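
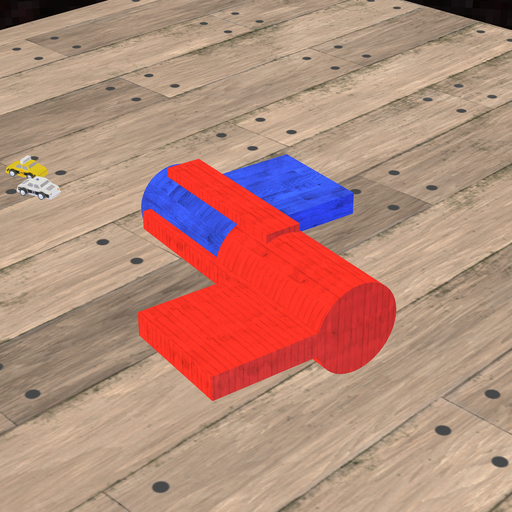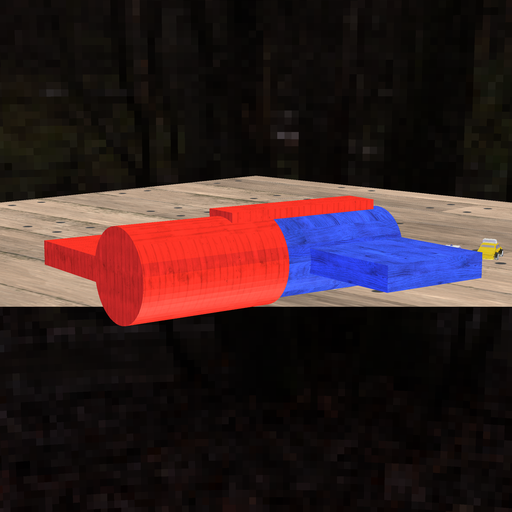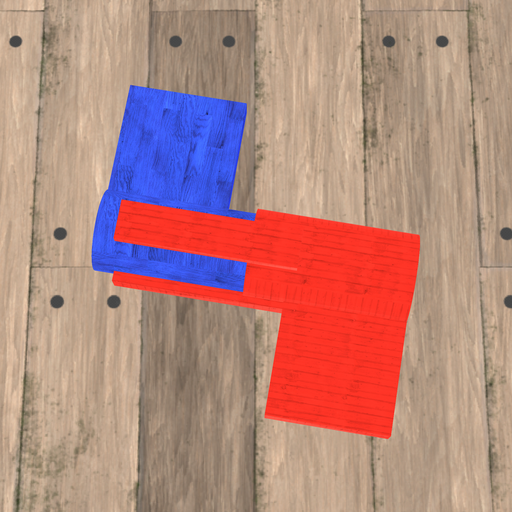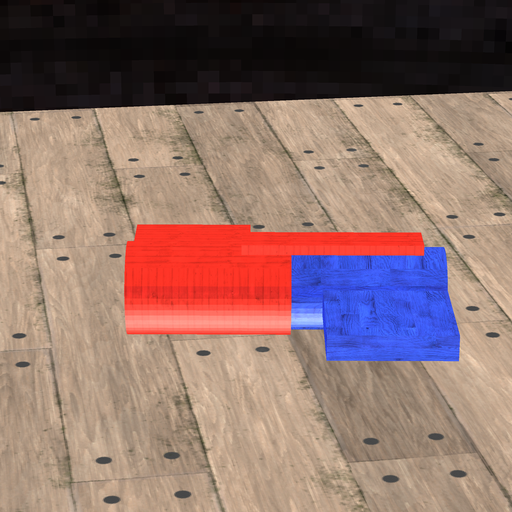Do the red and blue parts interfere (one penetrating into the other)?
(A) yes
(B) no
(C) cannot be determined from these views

(A) yes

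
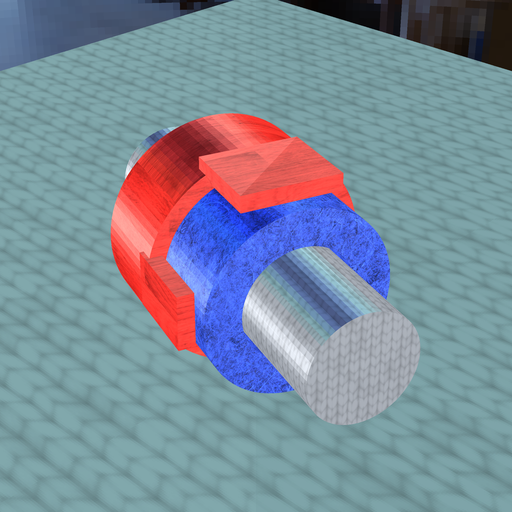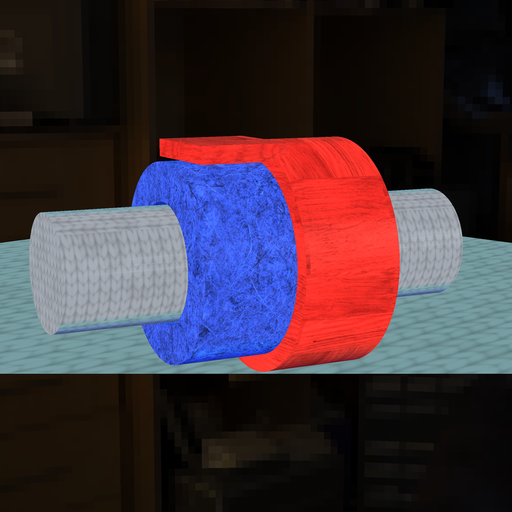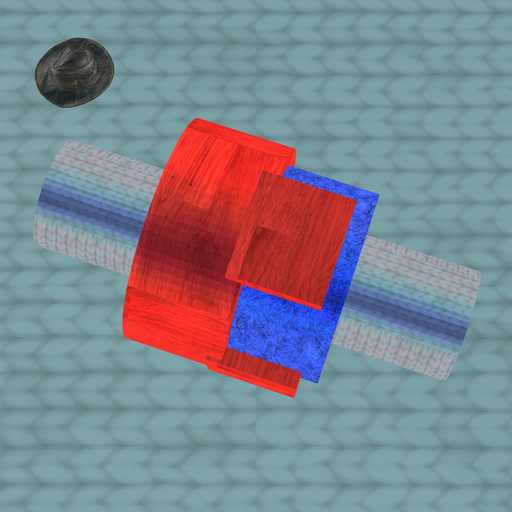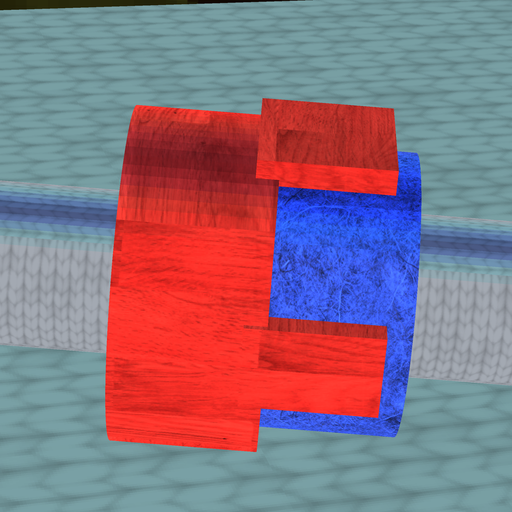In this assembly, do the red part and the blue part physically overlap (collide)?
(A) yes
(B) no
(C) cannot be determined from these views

(A) yes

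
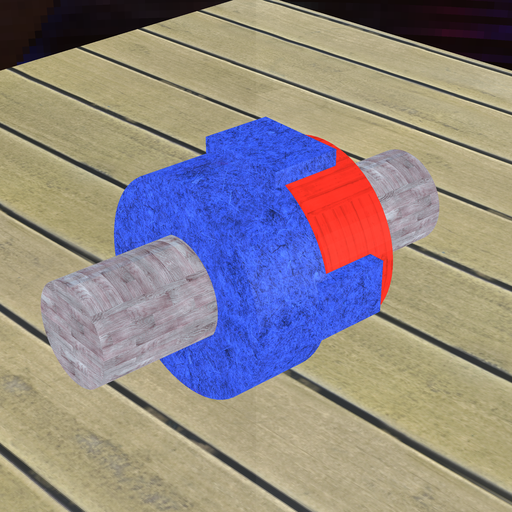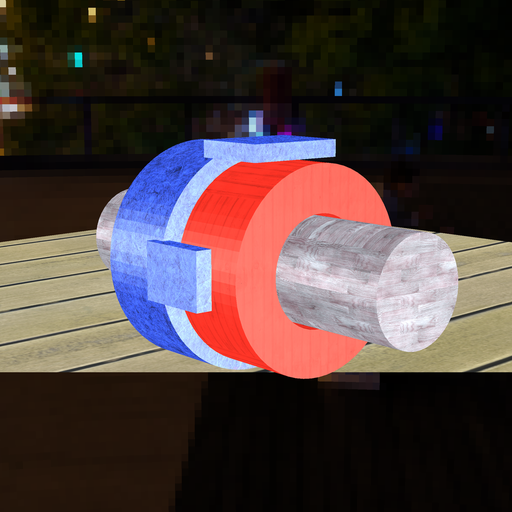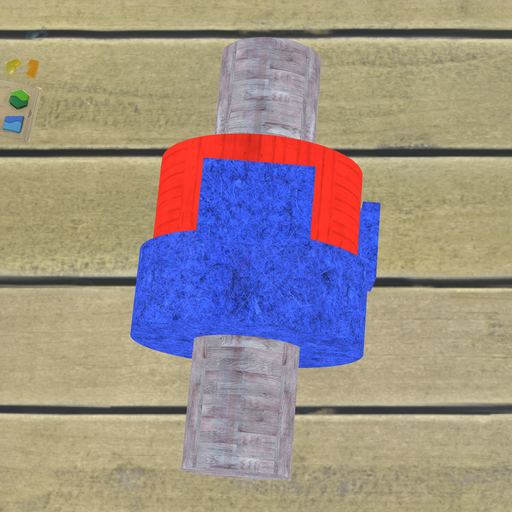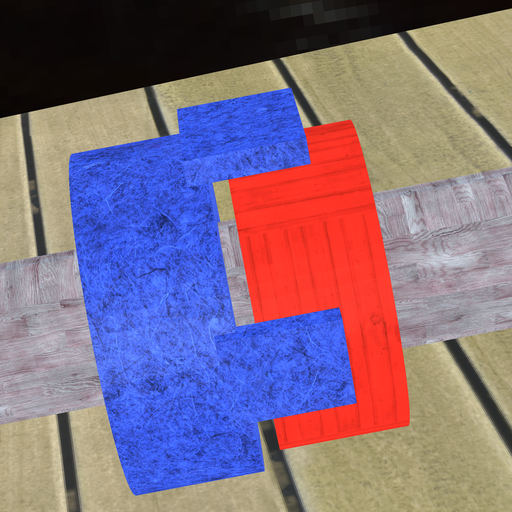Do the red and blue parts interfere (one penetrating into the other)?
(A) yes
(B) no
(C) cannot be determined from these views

(B) no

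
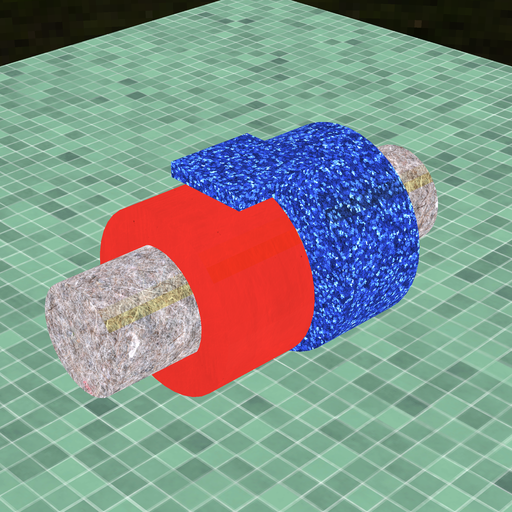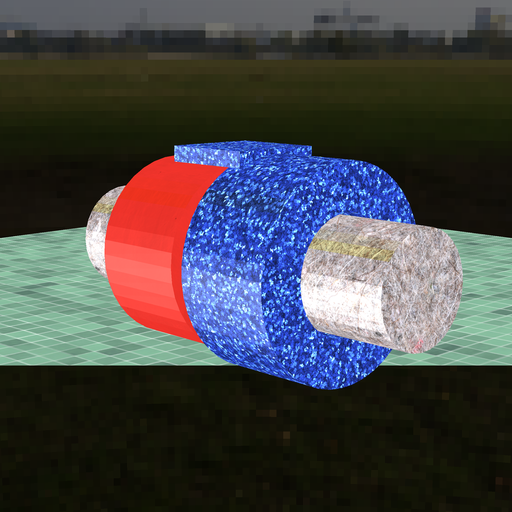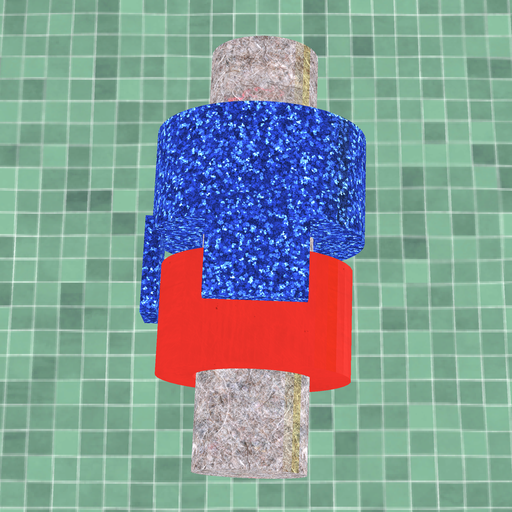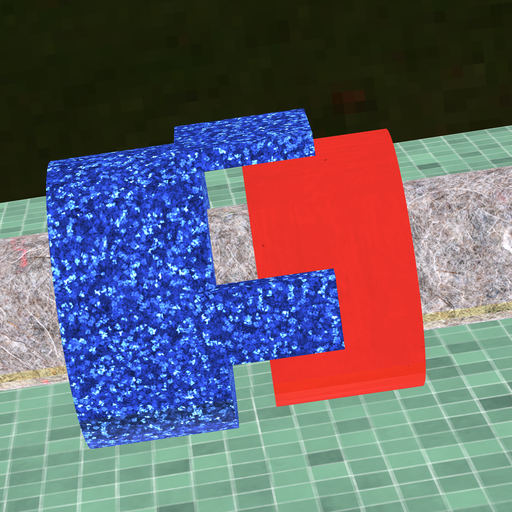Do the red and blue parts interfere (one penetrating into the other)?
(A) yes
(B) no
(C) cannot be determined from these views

(B) no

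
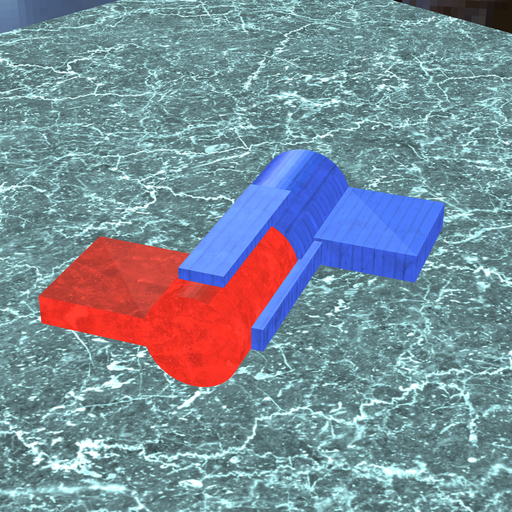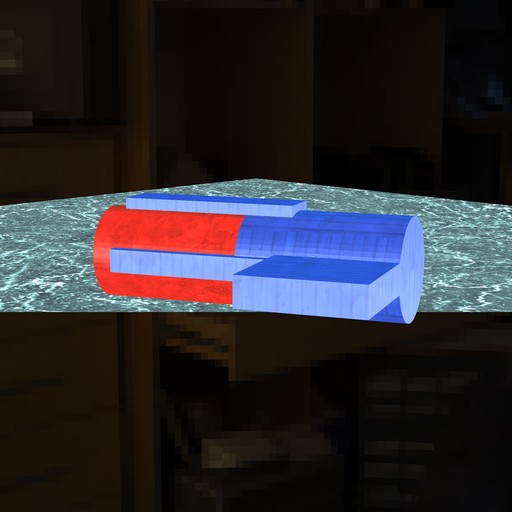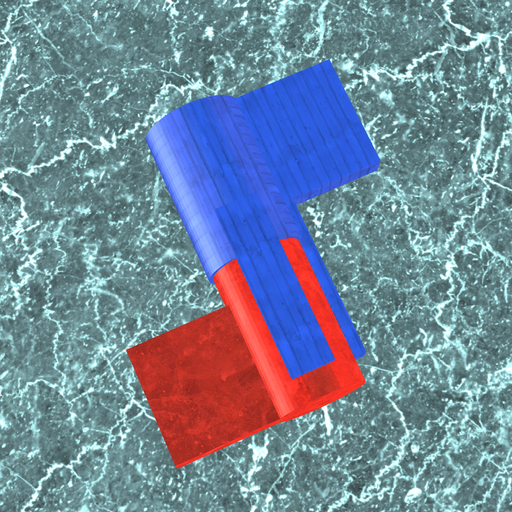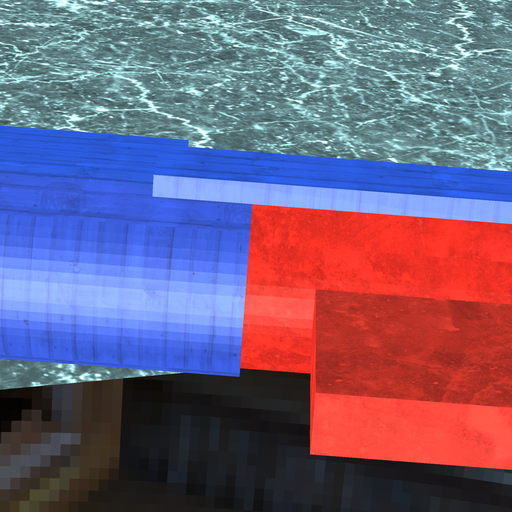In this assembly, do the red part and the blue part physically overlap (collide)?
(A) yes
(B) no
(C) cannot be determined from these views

(A) yes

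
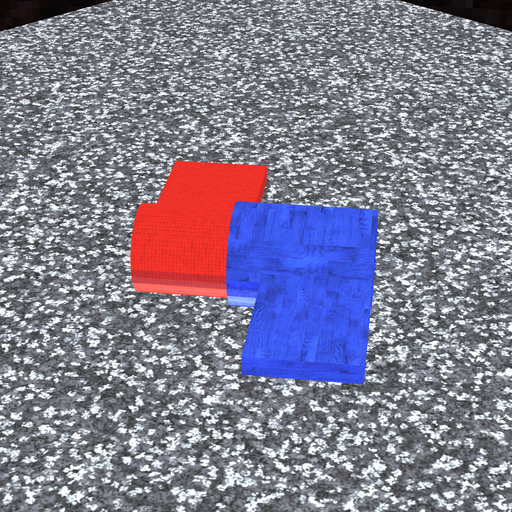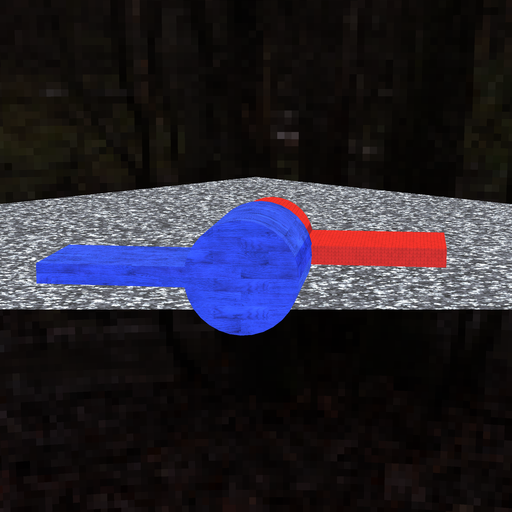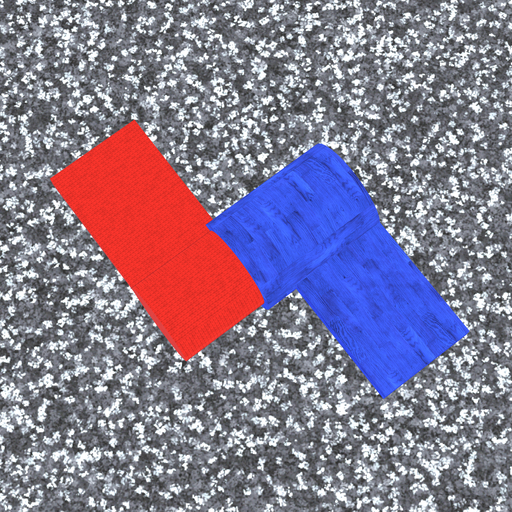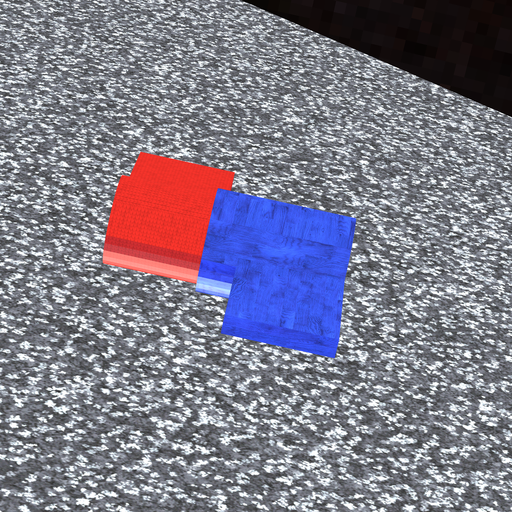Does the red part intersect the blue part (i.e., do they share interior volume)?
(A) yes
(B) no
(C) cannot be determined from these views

(A) yes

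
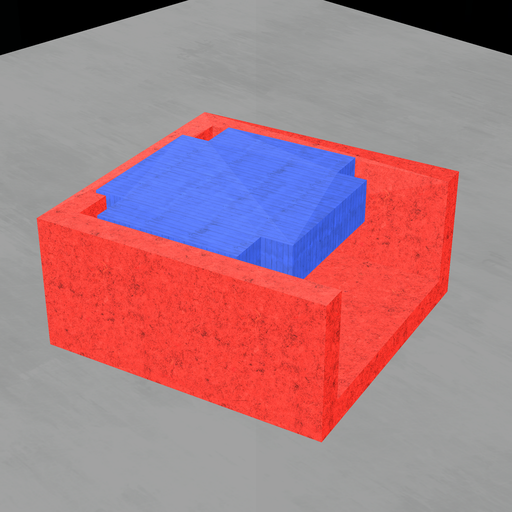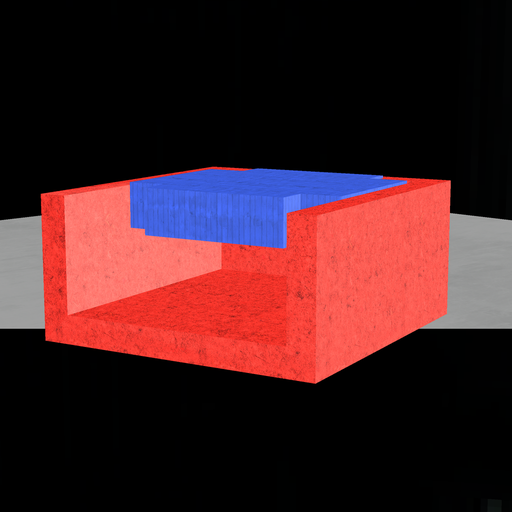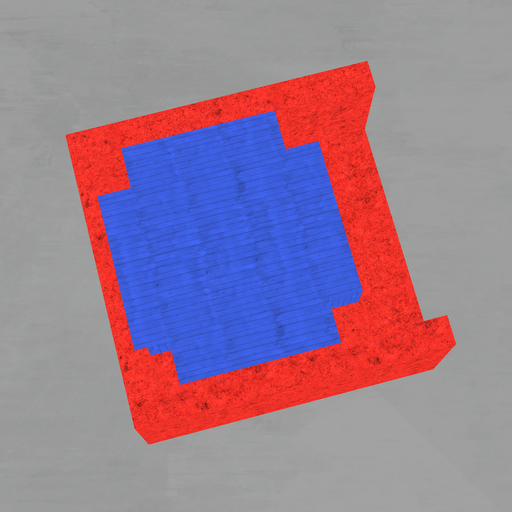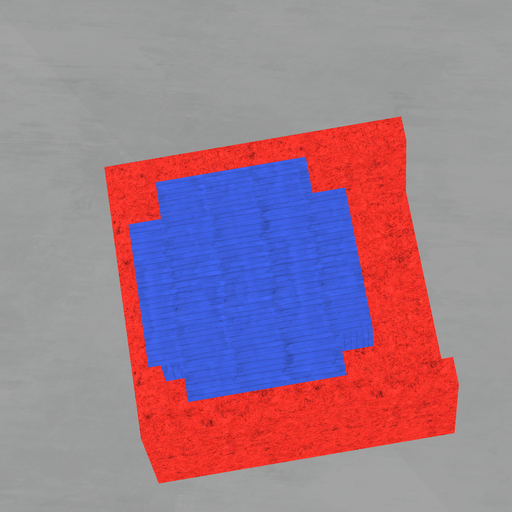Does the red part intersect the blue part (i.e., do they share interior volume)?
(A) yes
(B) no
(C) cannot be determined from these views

(A) yes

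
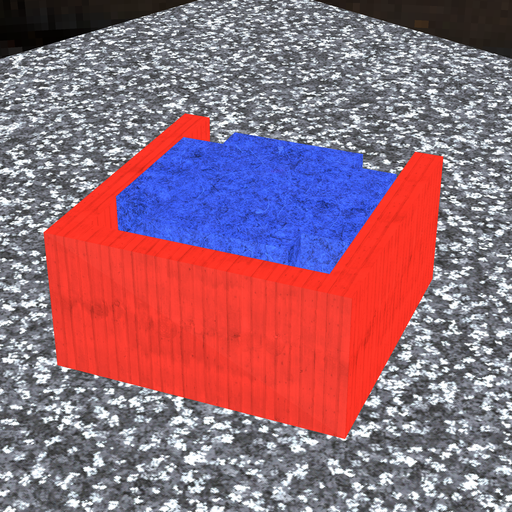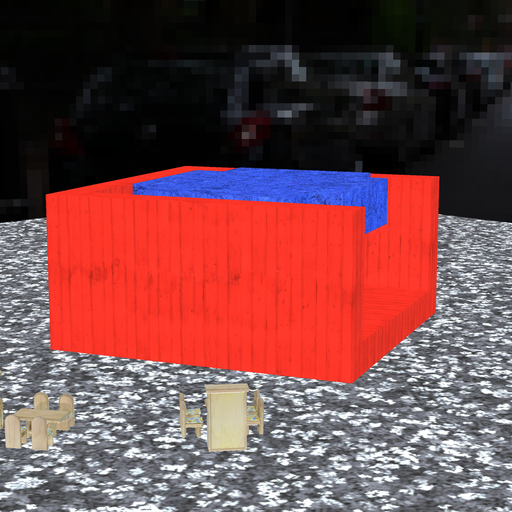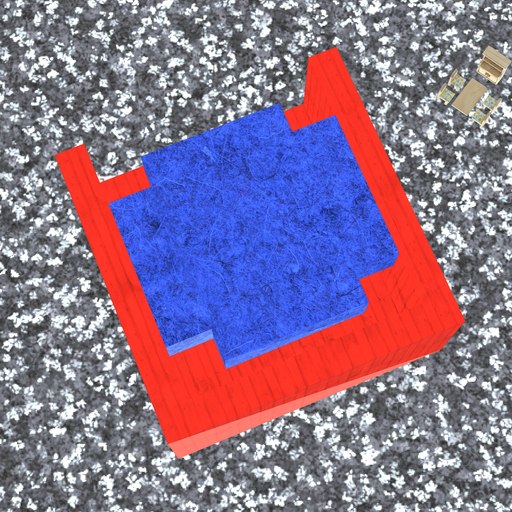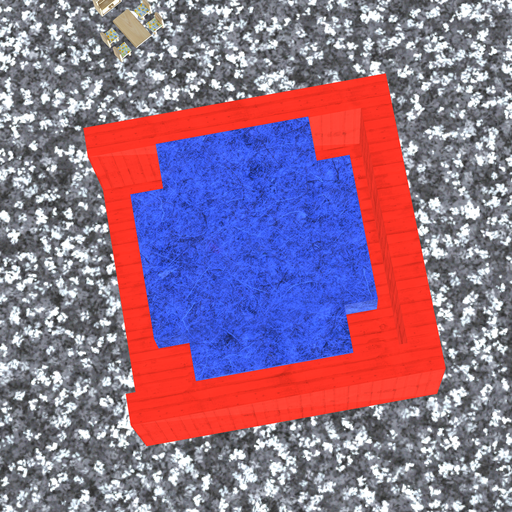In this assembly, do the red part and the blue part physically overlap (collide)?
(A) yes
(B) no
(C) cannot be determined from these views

(B) no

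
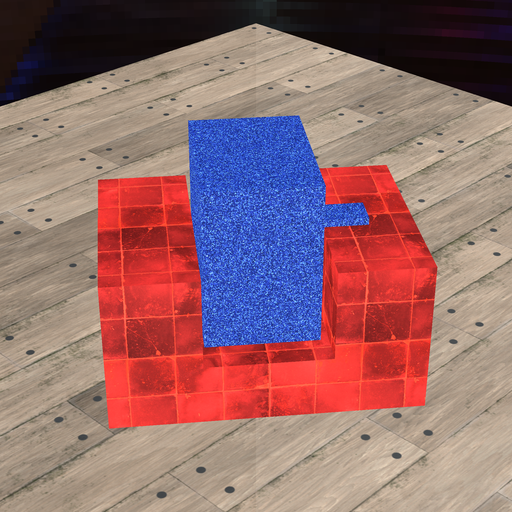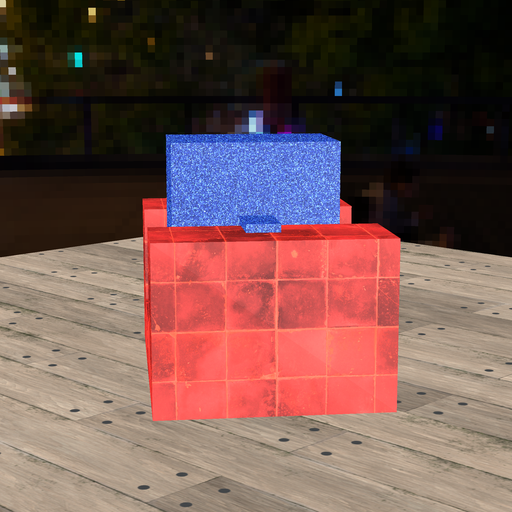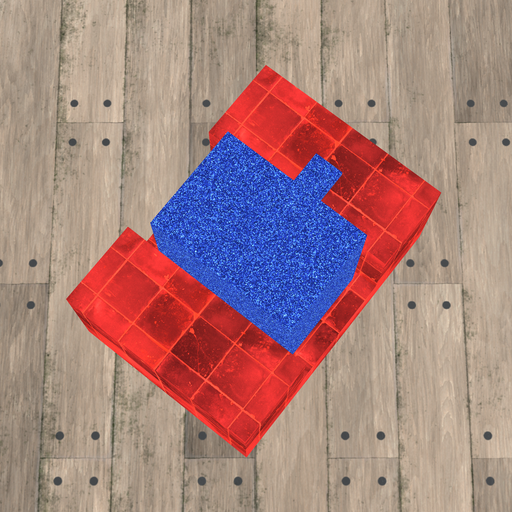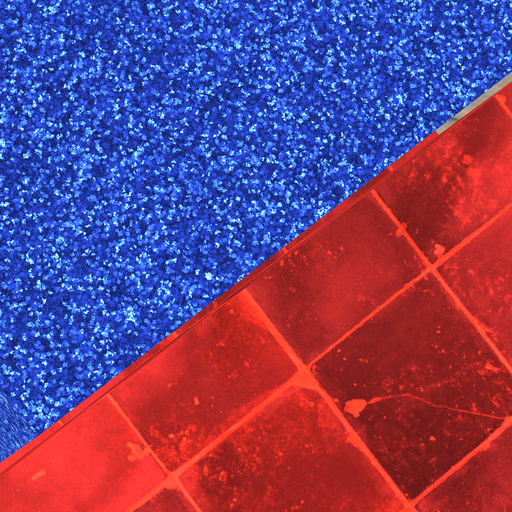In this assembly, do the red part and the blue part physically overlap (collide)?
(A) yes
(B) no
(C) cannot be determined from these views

(B) no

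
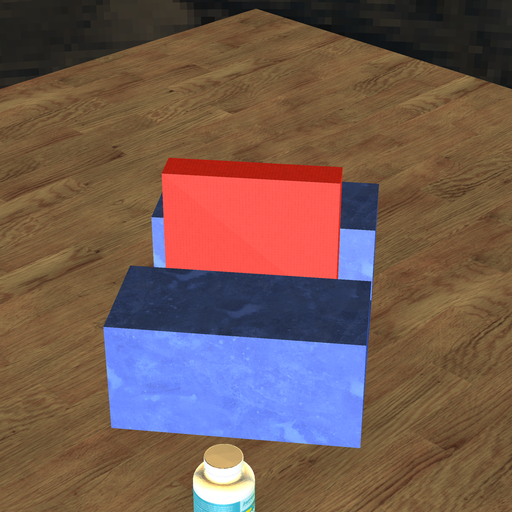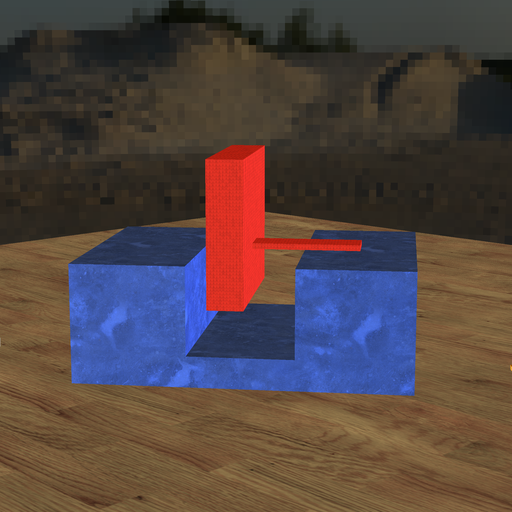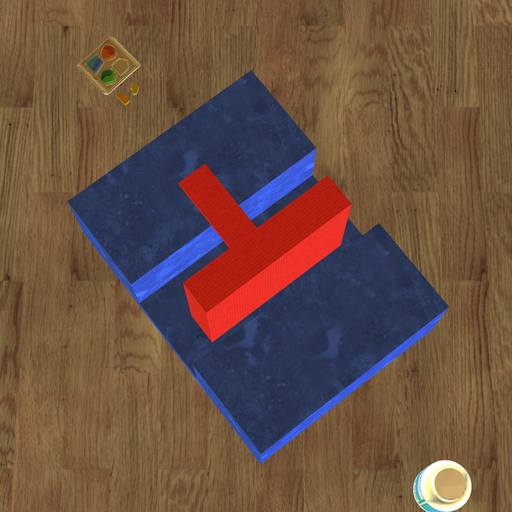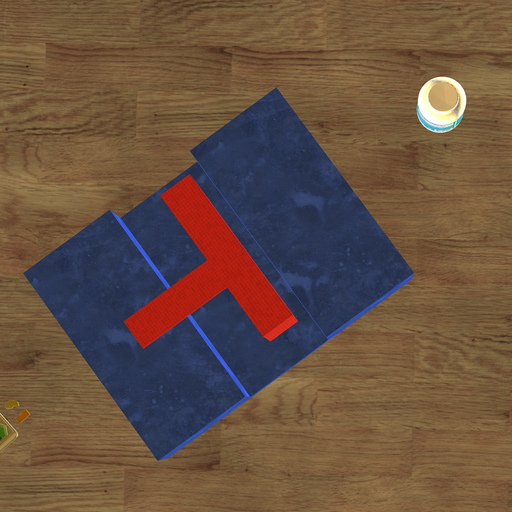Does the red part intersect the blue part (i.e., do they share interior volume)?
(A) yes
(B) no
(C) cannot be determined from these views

(B) no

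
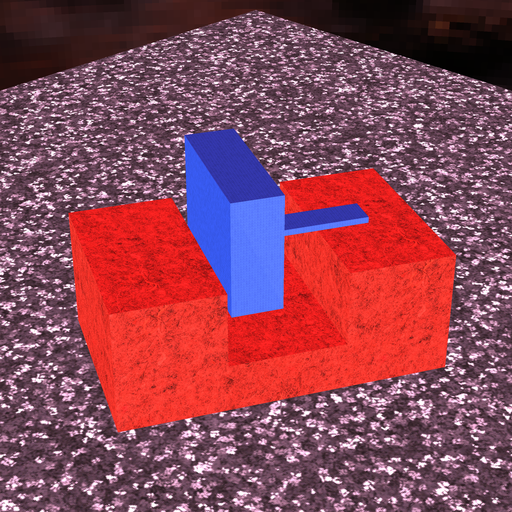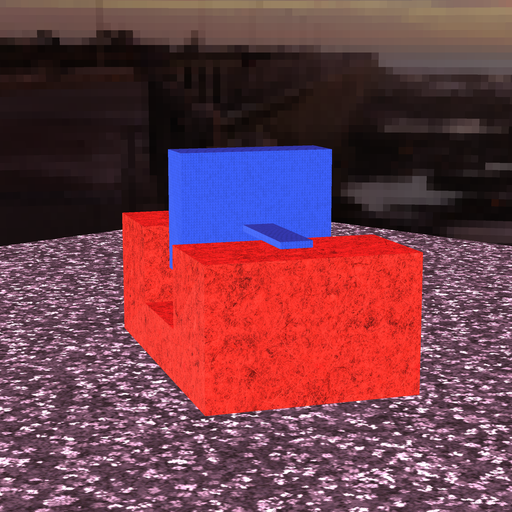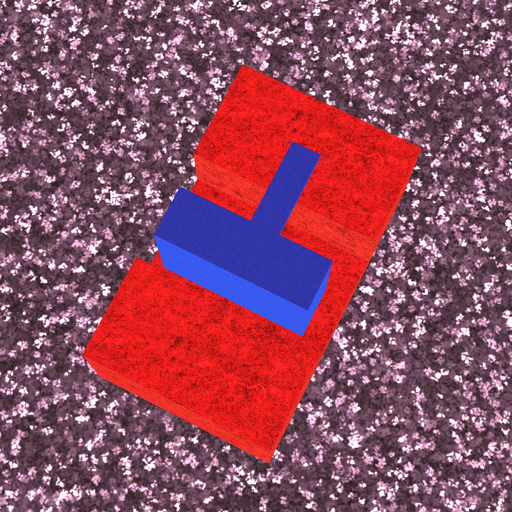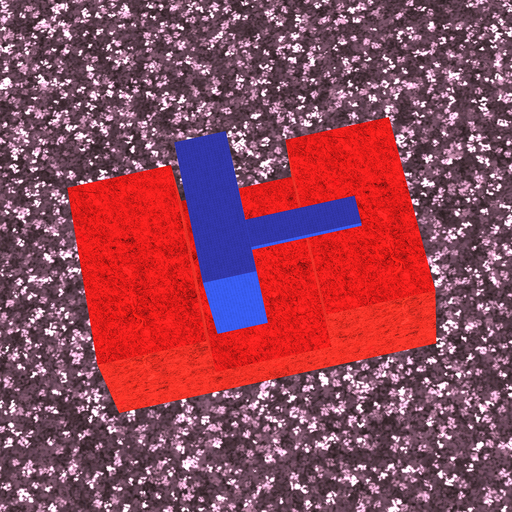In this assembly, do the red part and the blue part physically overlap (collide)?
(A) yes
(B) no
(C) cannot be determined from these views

(B) no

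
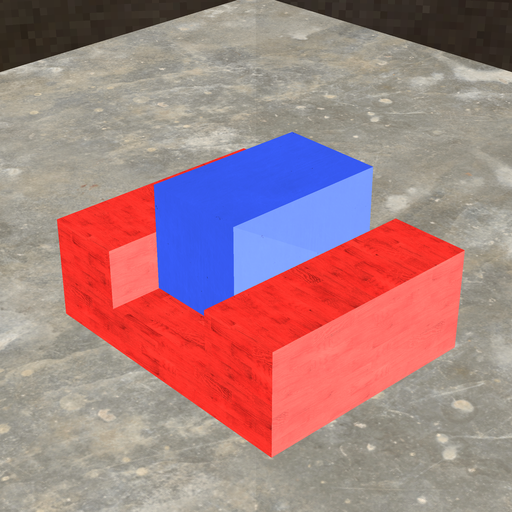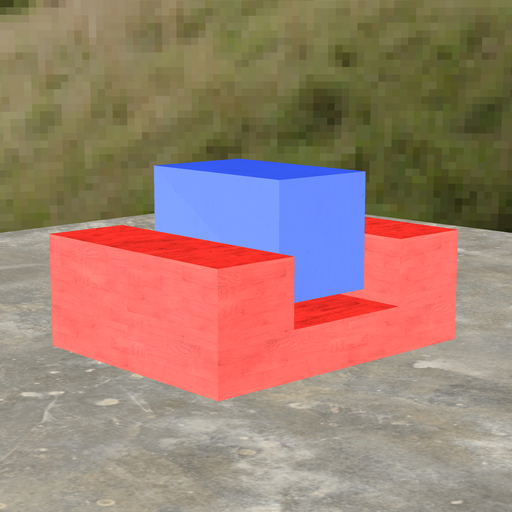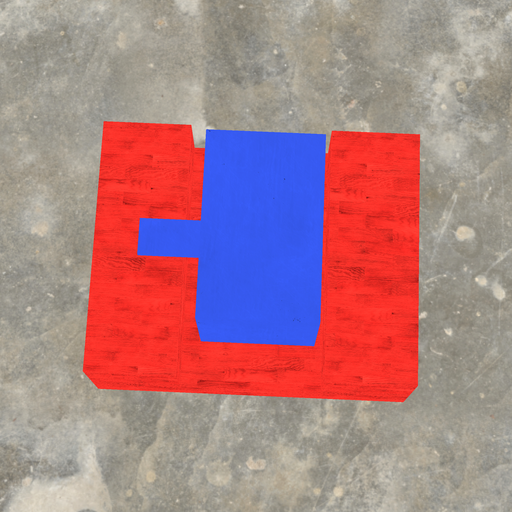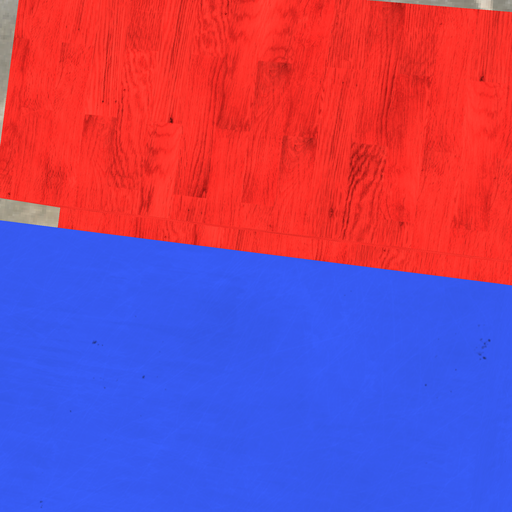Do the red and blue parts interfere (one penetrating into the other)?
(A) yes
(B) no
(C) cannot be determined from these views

(B) no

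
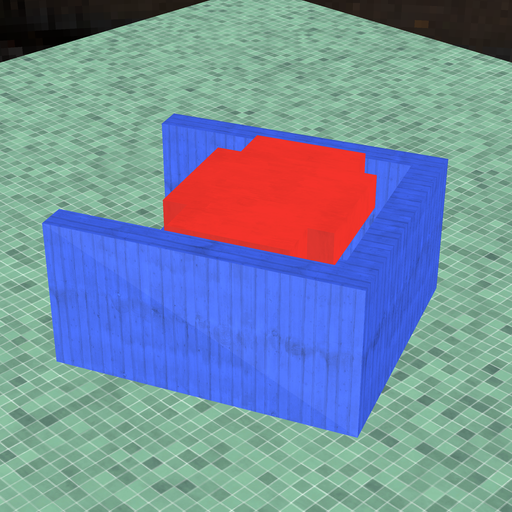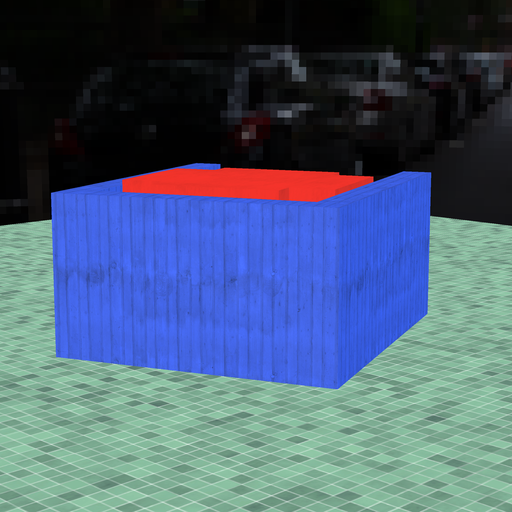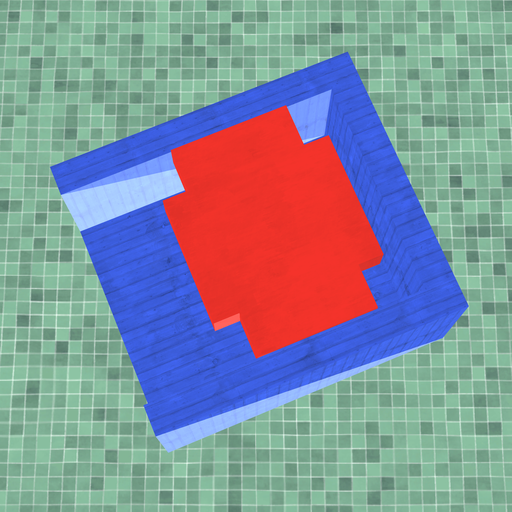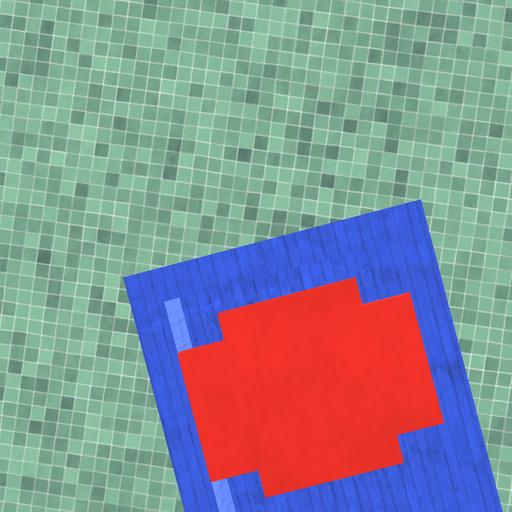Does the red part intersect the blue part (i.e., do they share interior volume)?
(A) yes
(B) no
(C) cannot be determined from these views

(B) no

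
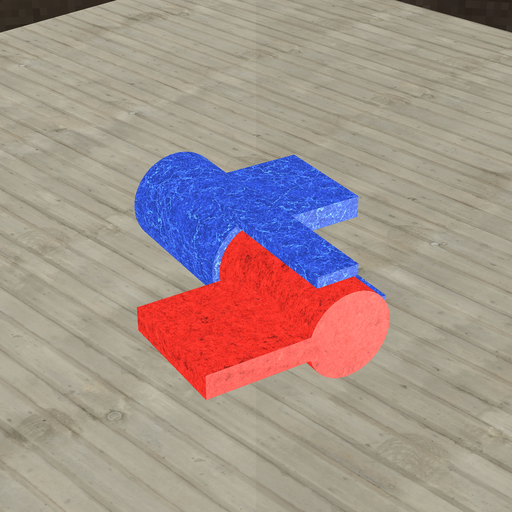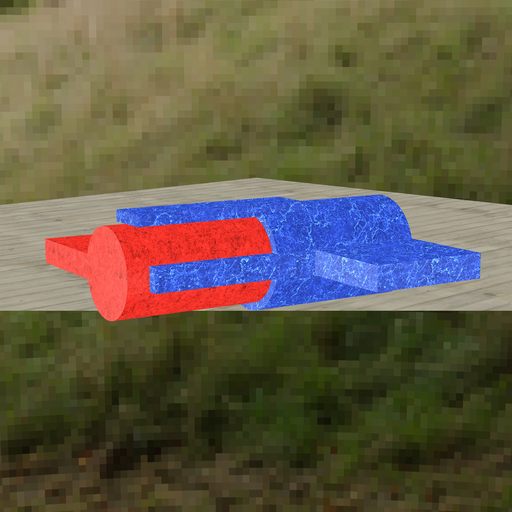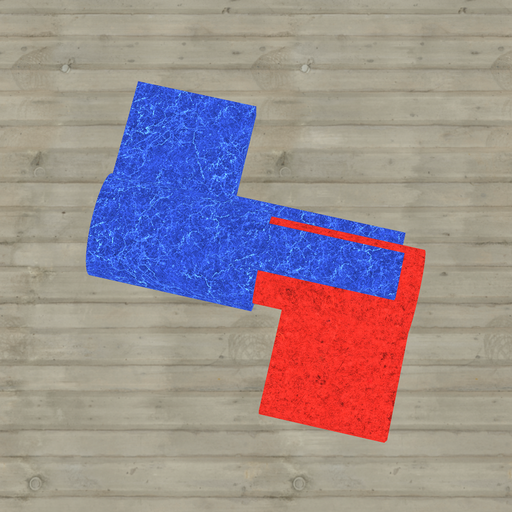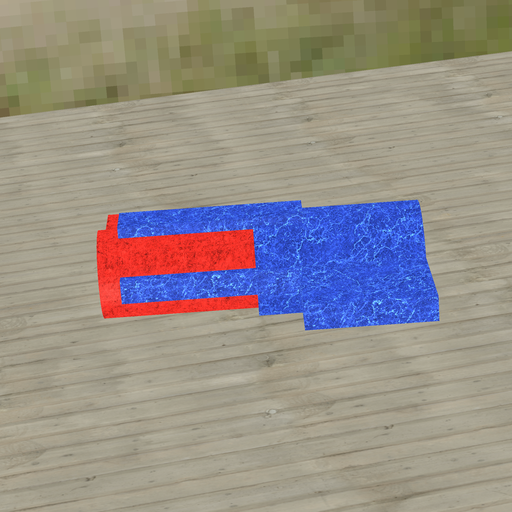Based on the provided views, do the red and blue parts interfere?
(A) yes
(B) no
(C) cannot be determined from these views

(A) yes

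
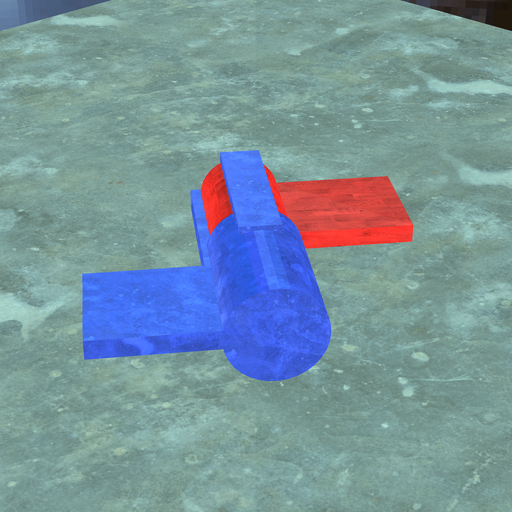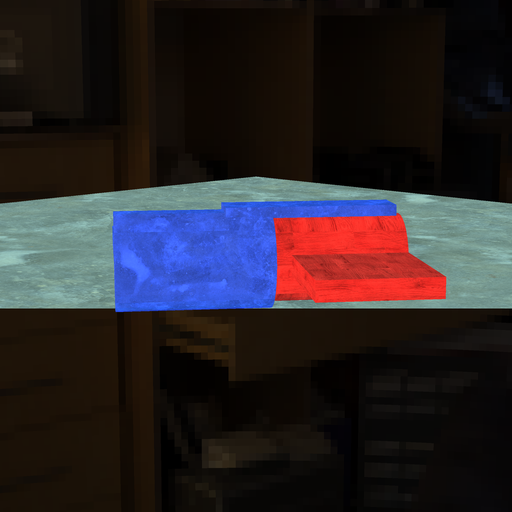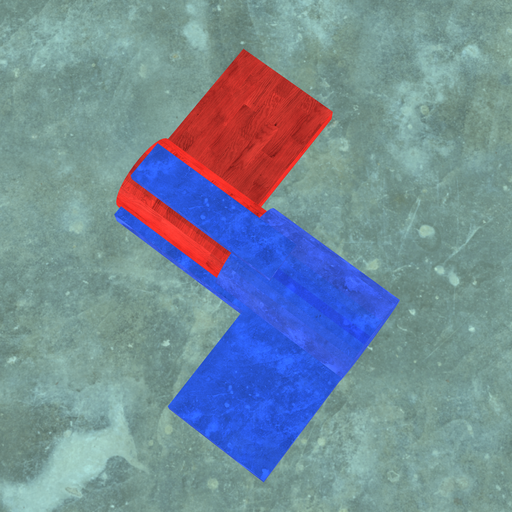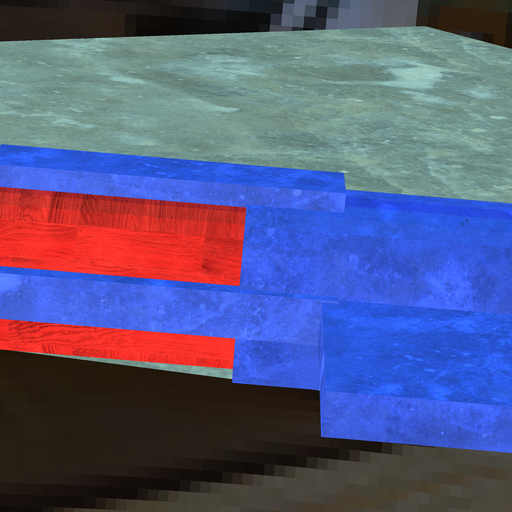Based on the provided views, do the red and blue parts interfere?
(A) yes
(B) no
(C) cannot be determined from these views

(A) yes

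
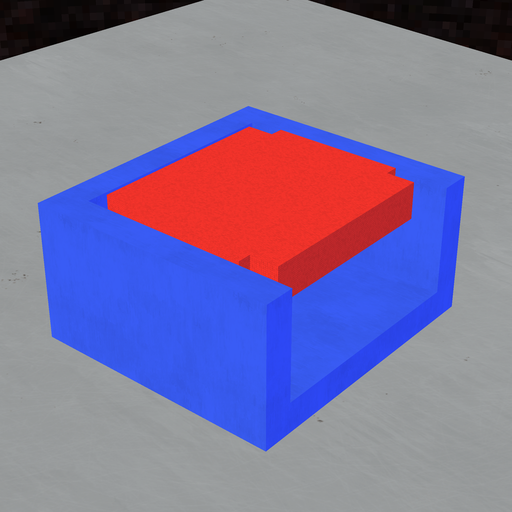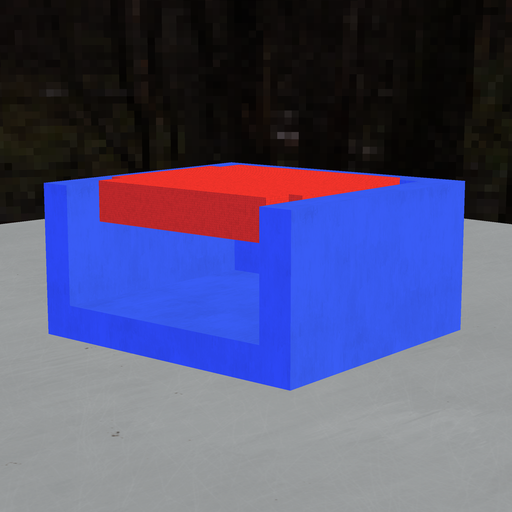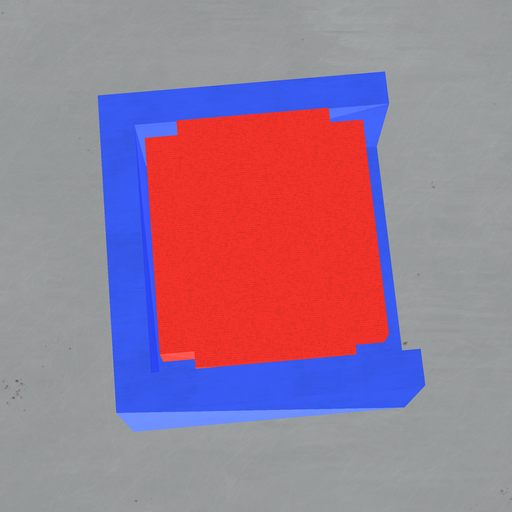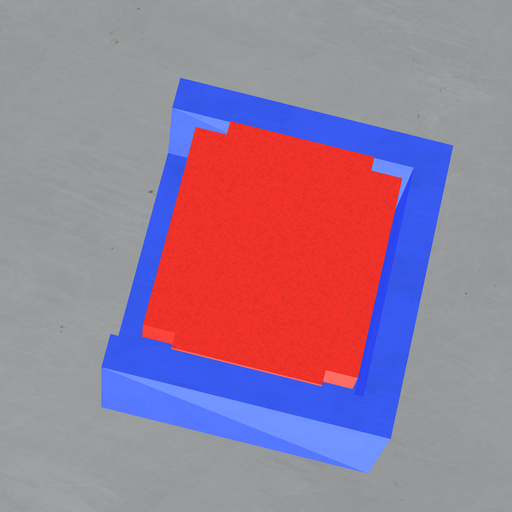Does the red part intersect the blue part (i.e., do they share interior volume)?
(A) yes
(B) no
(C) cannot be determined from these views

(B) no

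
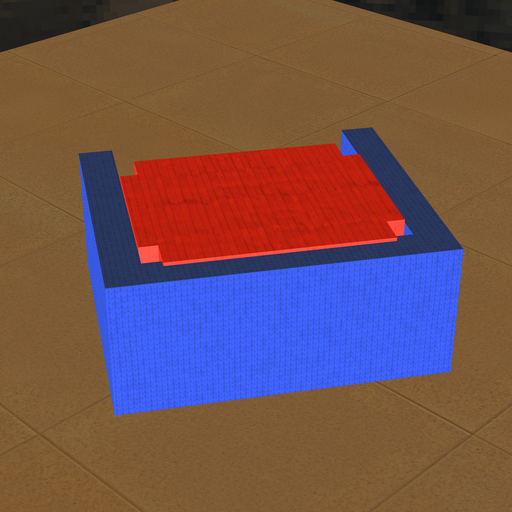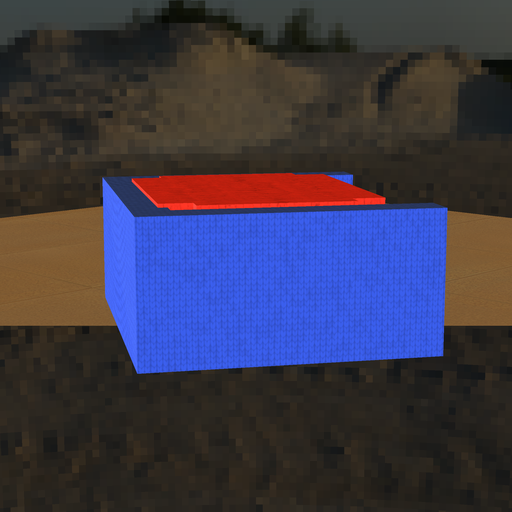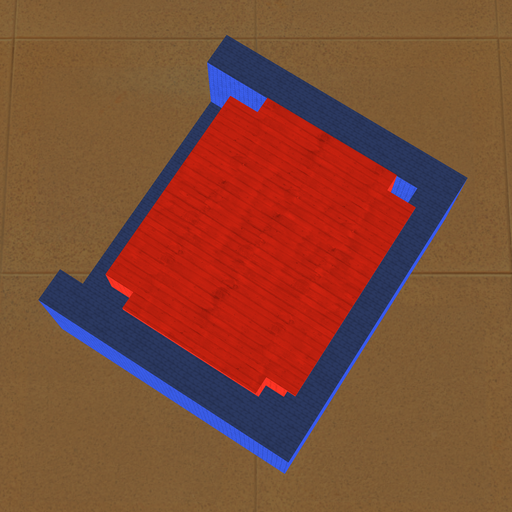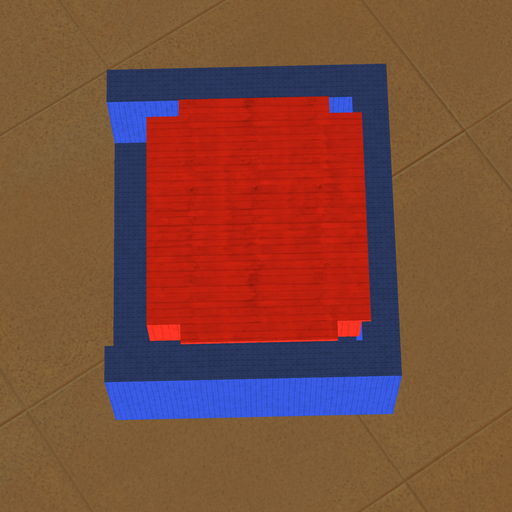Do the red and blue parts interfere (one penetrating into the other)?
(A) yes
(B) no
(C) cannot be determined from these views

(A) yes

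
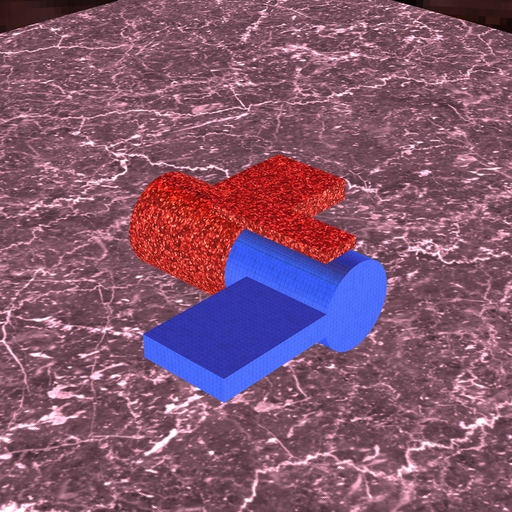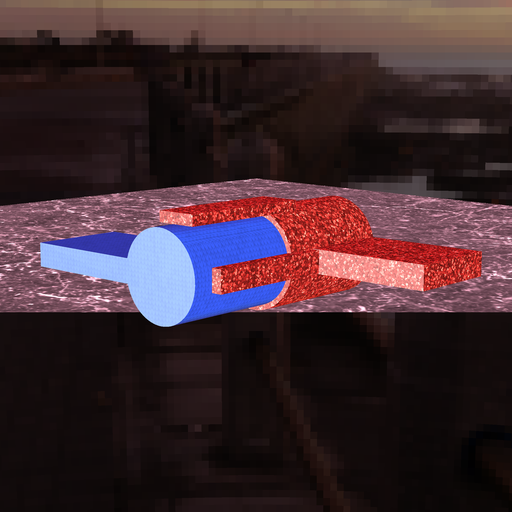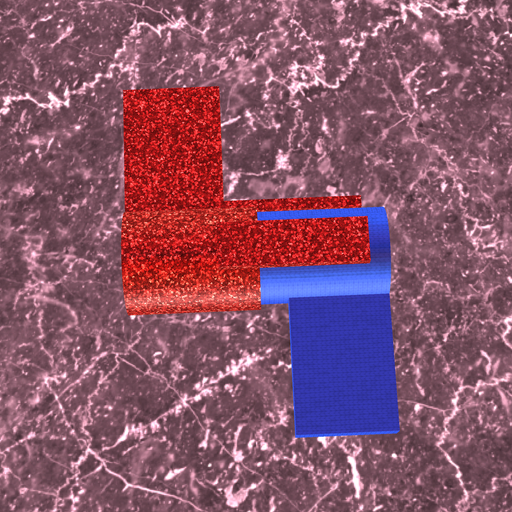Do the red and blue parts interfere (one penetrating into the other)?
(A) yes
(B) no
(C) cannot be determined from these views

(A) yes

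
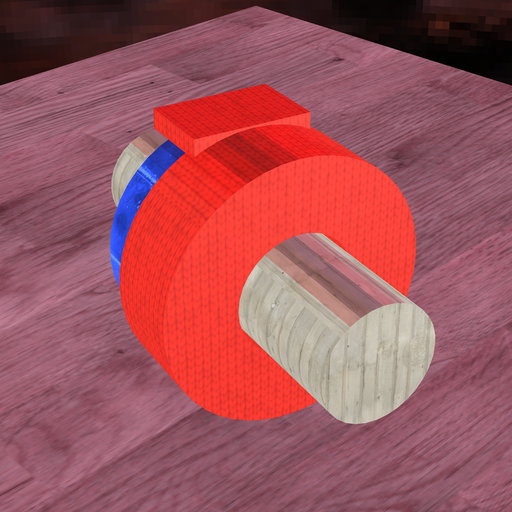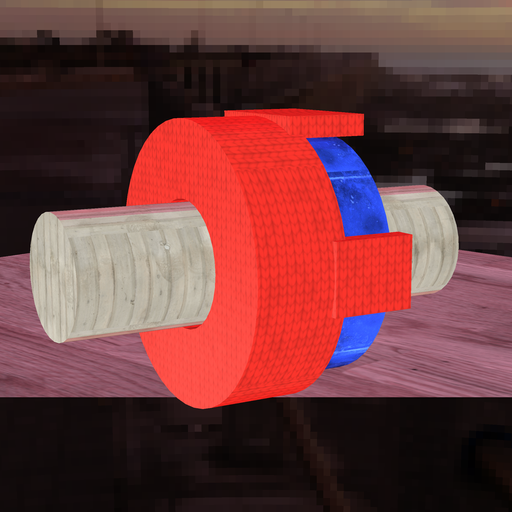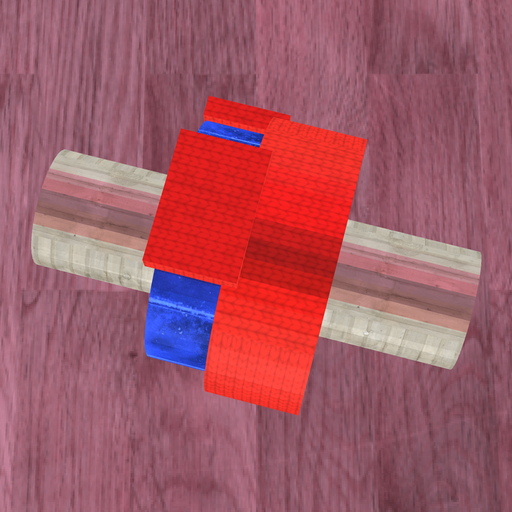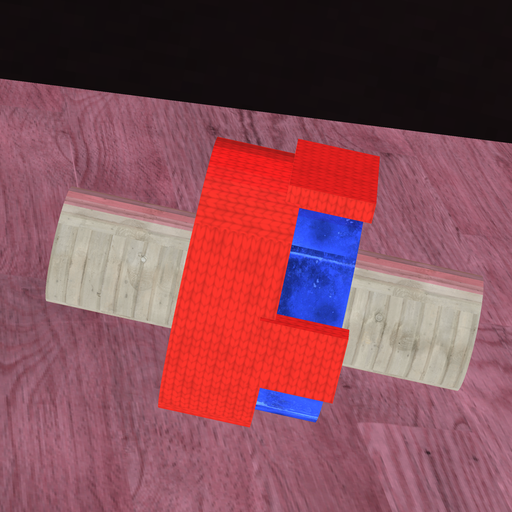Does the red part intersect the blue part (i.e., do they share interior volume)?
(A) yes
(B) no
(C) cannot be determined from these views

(A) yes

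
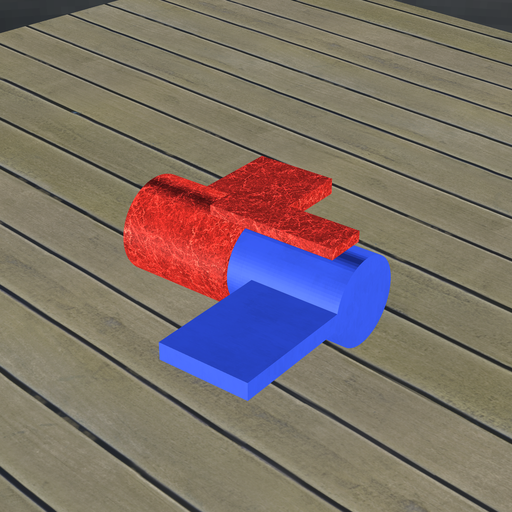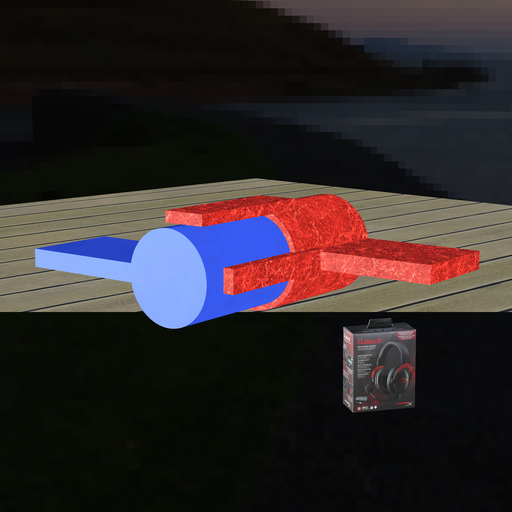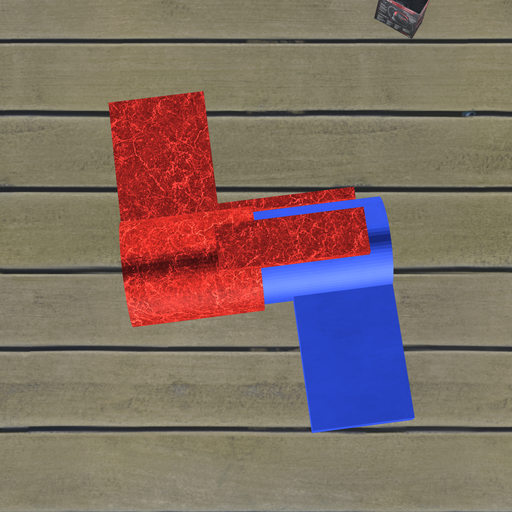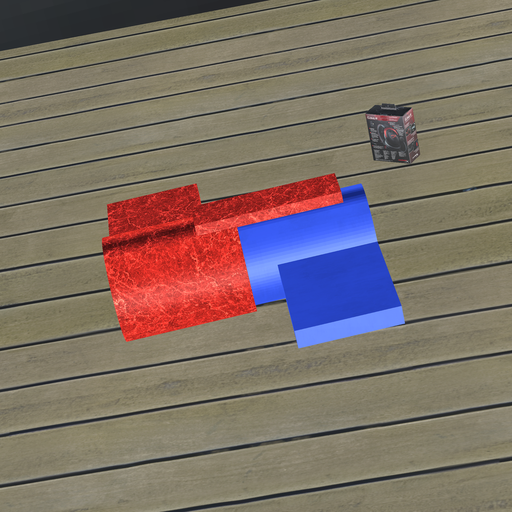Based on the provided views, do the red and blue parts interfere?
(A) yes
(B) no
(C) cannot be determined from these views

(A) yes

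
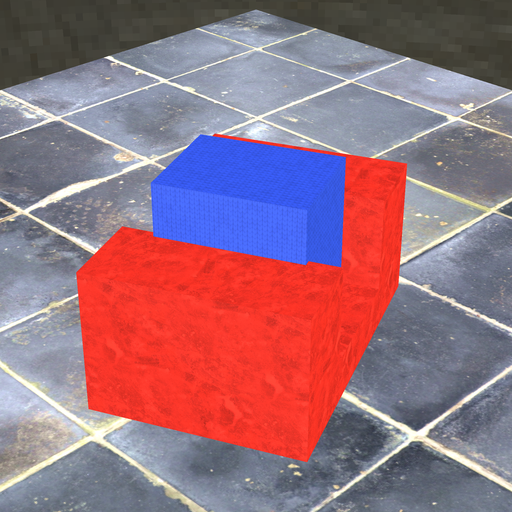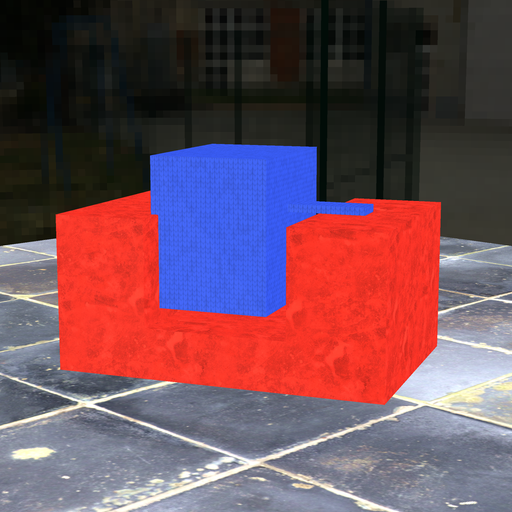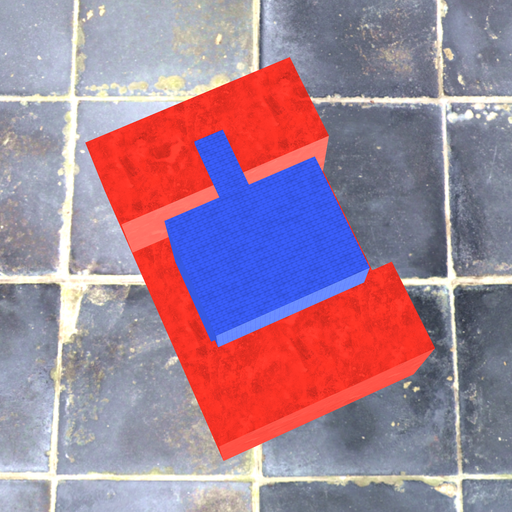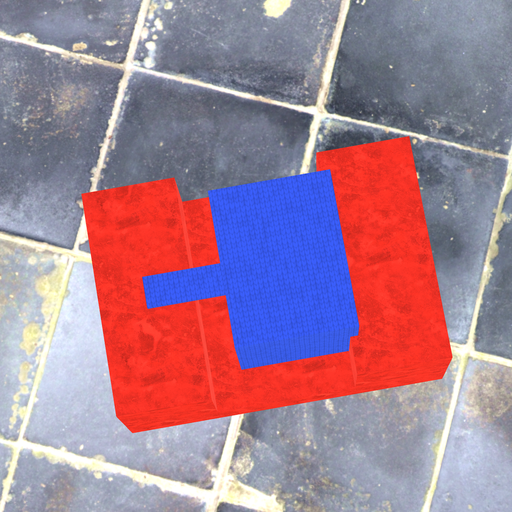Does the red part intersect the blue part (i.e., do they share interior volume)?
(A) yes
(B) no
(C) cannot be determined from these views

(A) yes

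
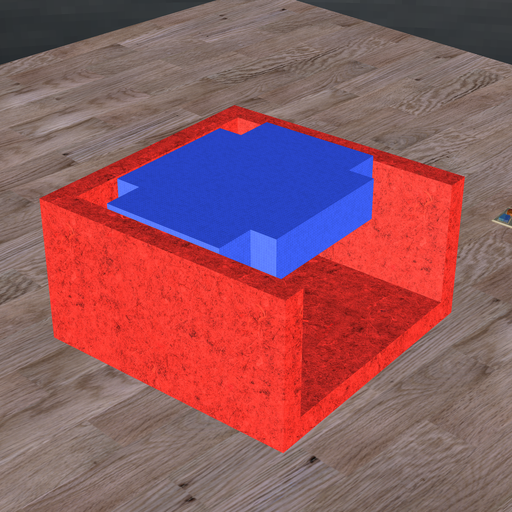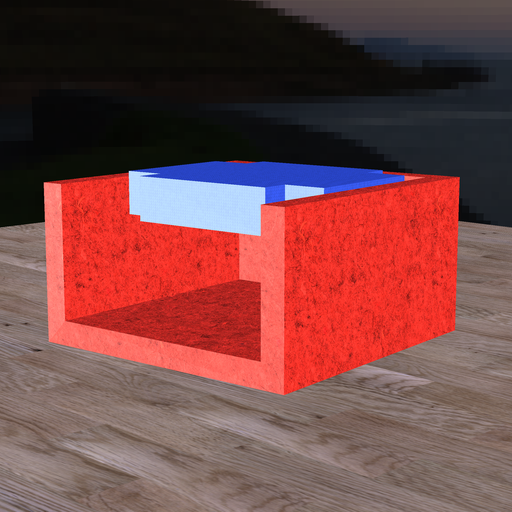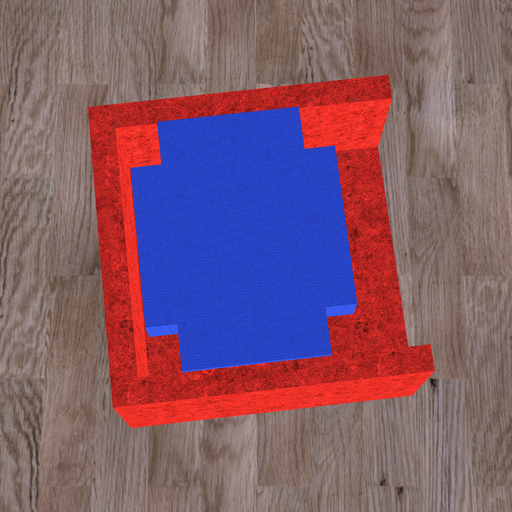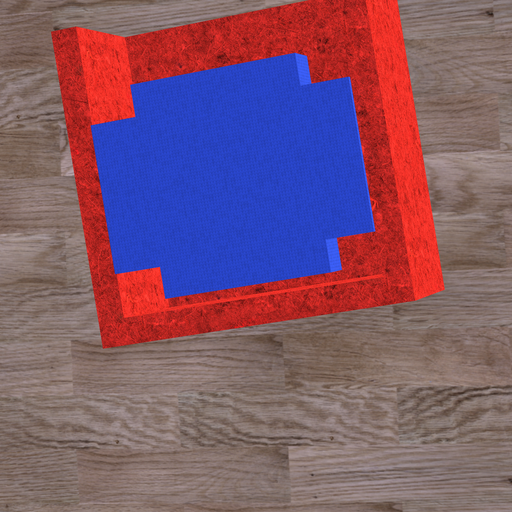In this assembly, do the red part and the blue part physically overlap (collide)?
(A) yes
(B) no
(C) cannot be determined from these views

(B) no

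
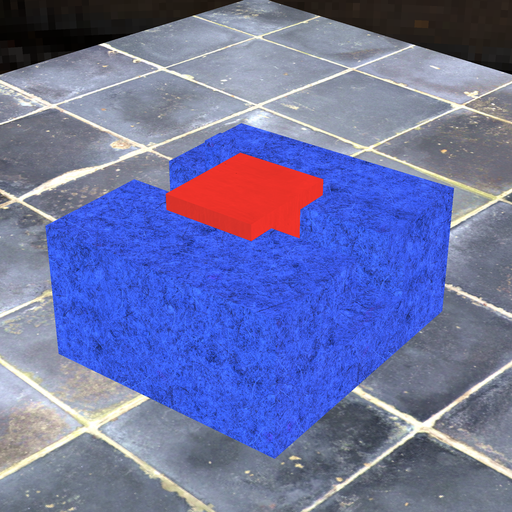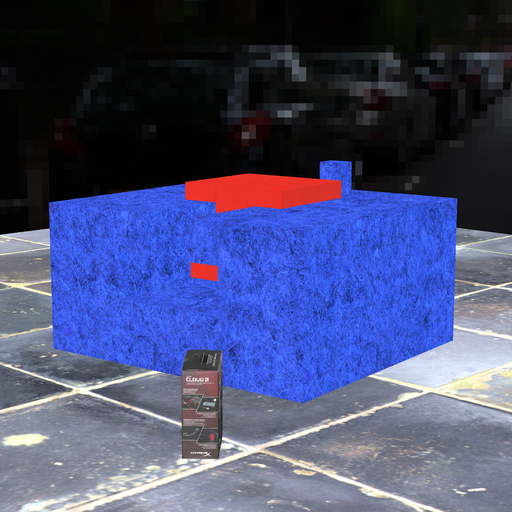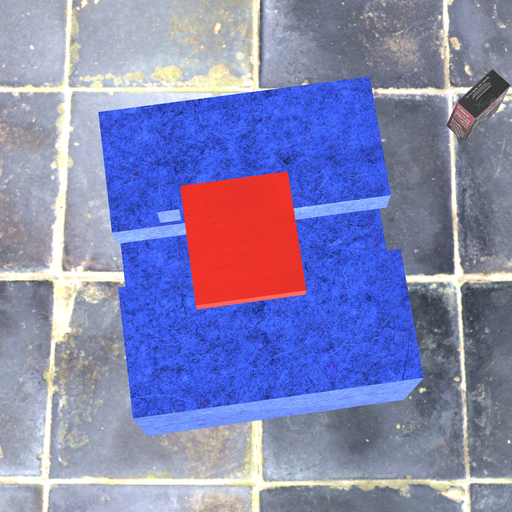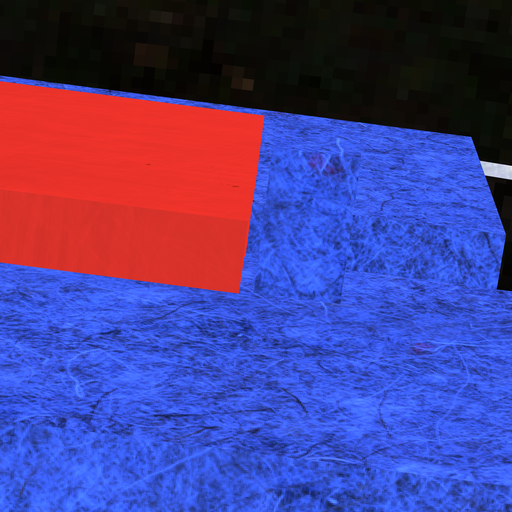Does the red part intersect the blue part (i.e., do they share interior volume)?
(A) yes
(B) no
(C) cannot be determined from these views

(B) no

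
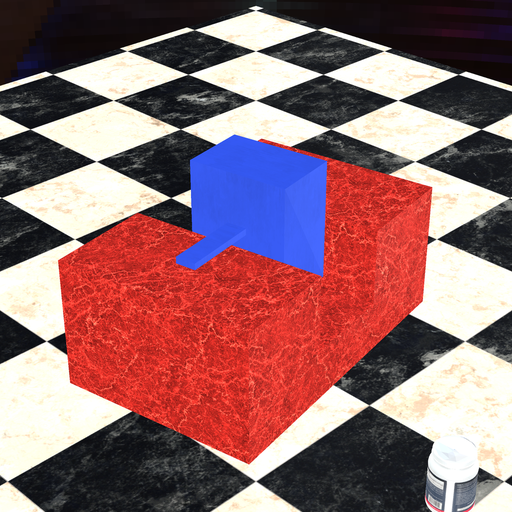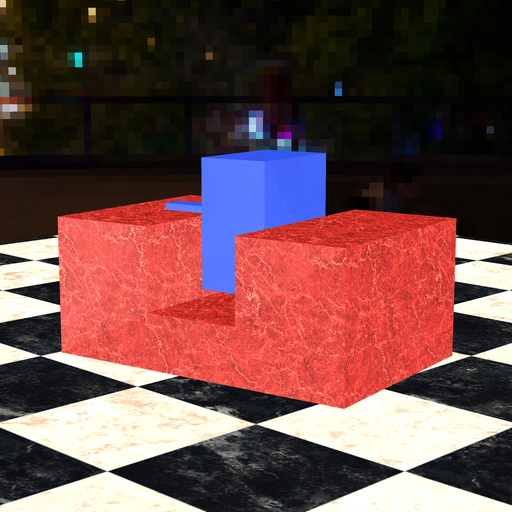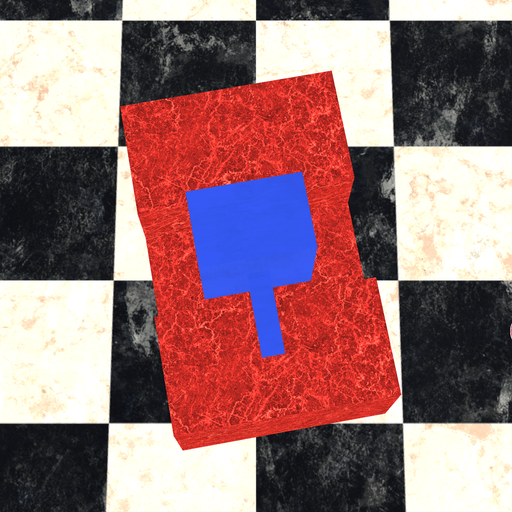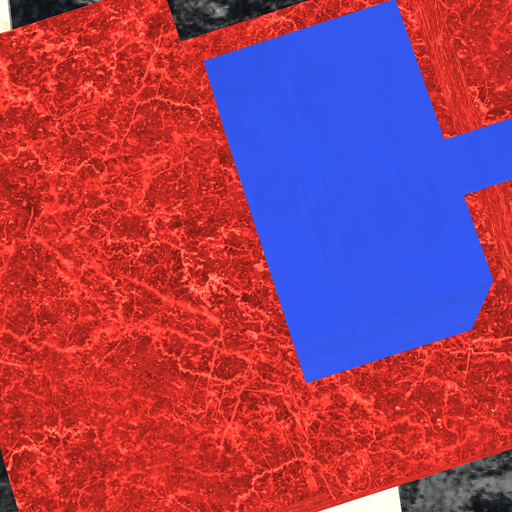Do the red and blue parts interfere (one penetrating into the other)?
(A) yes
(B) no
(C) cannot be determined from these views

(B) no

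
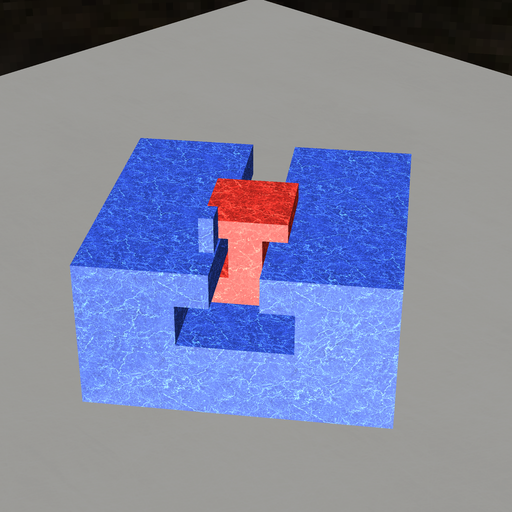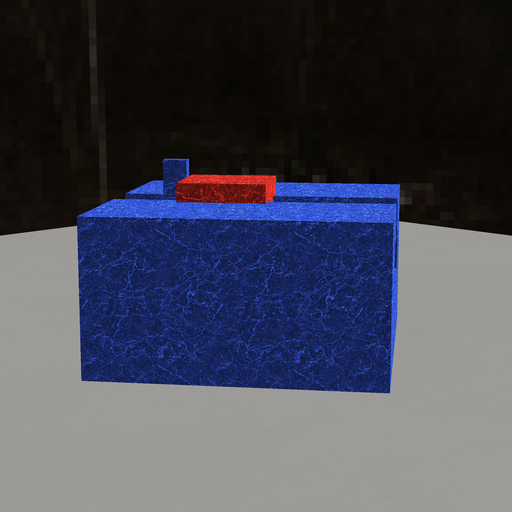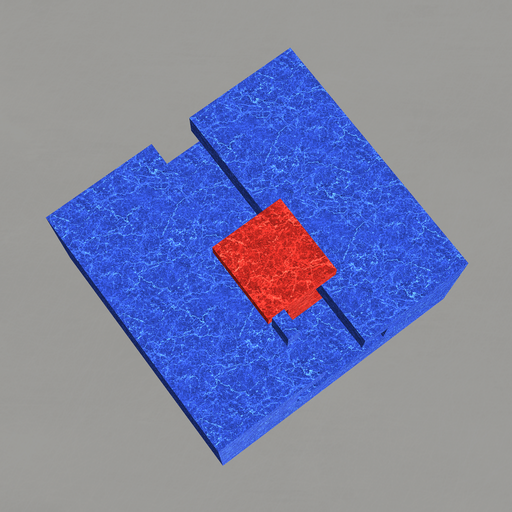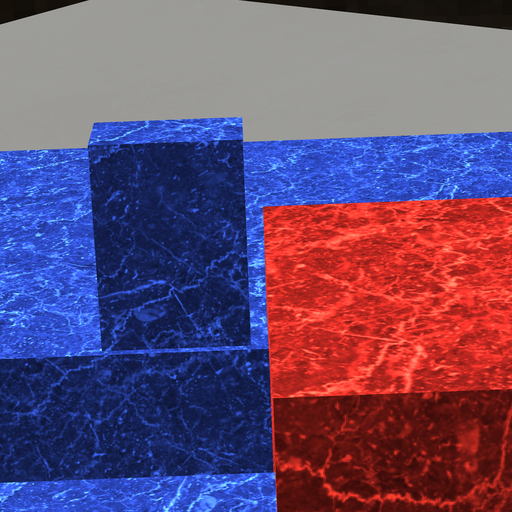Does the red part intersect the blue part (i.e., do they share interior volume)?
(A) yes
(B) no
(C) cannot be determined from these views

(B) no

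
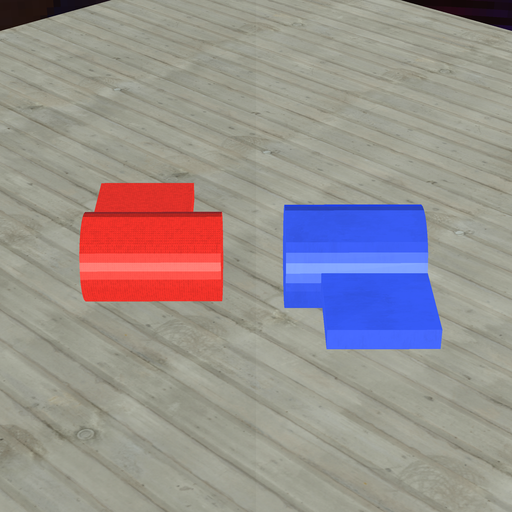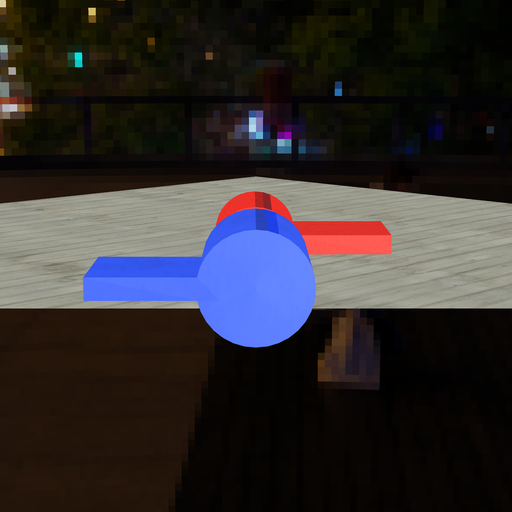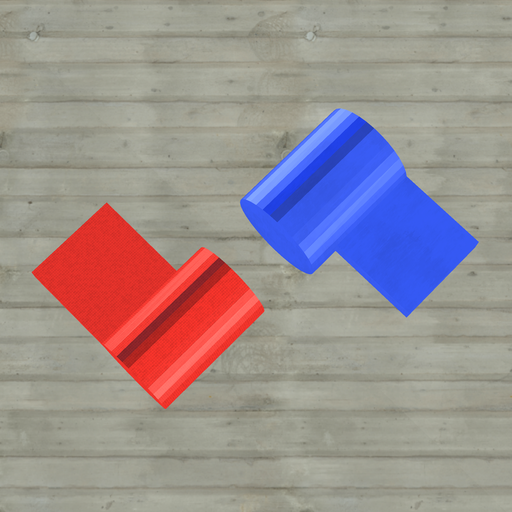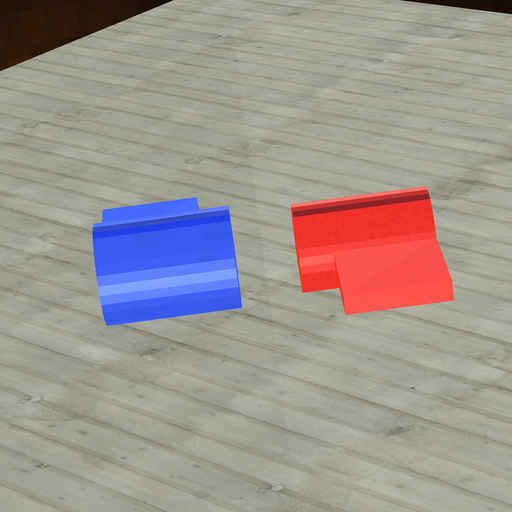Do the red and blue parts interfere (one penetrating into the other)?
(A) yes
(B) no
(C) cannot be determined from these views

(B) no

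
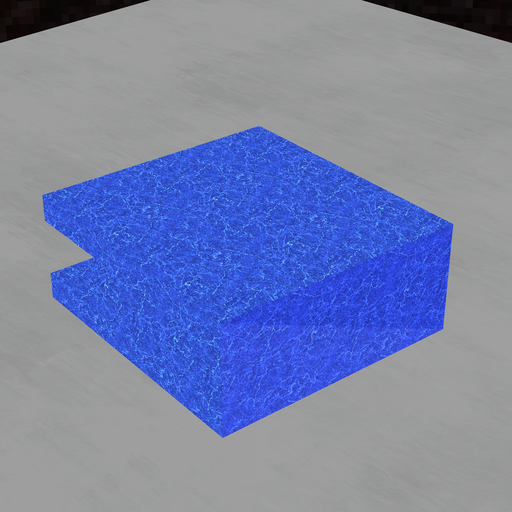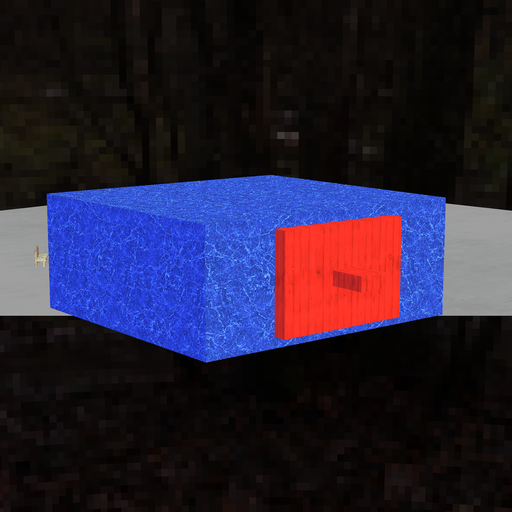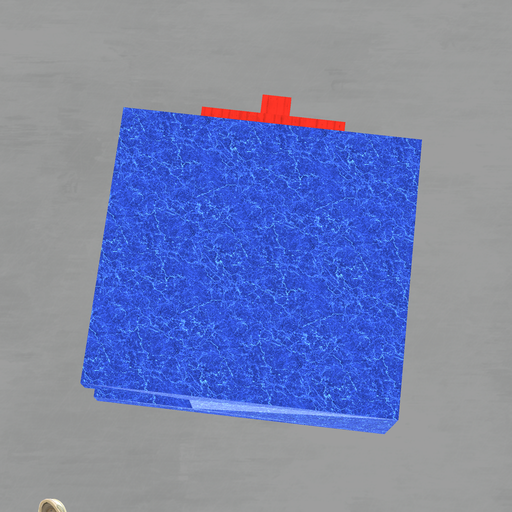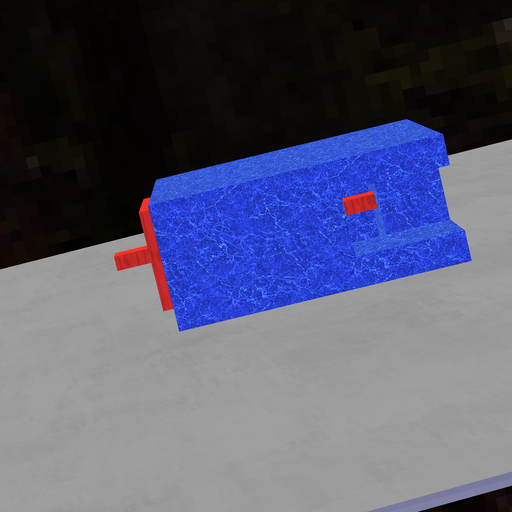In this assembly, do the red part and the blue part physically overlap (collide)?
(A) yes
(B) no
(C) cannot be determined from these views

(A) yes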